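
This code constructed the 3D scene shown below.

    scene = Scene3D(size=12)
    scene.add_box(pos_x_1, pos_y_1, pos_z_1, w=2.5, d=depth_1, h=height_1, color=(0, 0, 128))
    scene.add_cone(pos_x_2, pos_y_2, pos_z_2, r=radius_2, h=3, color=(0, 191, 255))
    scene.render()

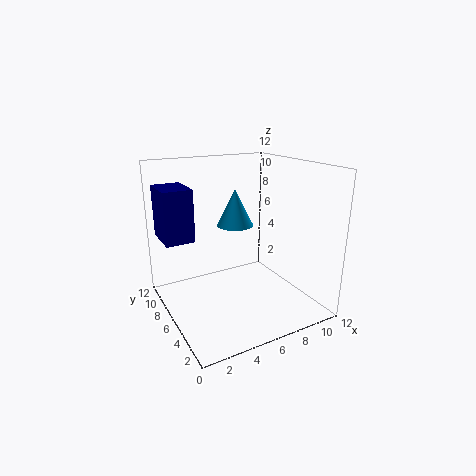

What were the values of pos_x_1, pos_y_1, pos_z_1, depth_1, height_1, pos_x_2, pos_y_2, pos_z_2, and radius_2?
pos_x_1 = 0.5, pos_y_1 = 8, pos_z_1 = 5.5, depth_1 = 3.5, height_1 = 4.5, pos_x_2 = 6, pos_y_2 = 6.5, pos_z_2 = 7, radius_2 = 1.5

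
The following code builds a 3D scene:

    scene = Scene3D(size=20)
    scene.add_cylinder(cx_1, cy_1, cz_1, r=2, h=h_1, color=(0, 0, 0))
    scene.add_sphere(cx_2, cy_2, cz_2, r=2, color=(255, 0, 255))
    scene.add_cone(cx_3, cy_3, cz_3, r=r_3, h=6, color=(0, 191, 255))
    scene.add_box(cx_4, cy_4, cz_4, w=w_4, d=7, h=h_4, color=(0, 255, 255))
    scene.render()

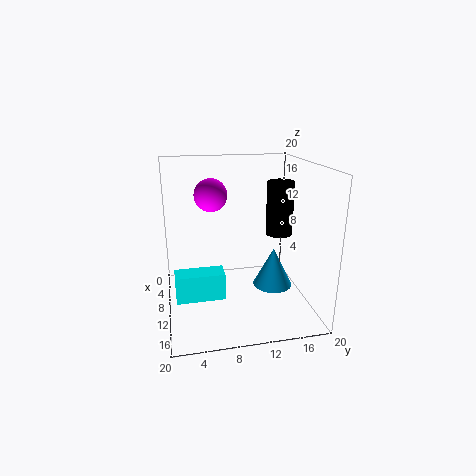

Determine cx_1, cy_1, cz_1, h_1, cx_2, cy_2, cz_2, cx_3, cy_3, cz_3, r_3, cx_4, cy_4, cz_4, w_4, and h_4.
cx_1 = 7; cy_1 = 17; cz_1 = 9; h_1 = 8; cx_2 = 13; cy_2 = 6; cz_2 = 17; cx_3 = 8; cy_3 = 16; cz_3 = 1; r_3 = 3; cx_4 = 8; cy_4 = 1; cz_4 = 1; w_4 = 3; h_4 = 4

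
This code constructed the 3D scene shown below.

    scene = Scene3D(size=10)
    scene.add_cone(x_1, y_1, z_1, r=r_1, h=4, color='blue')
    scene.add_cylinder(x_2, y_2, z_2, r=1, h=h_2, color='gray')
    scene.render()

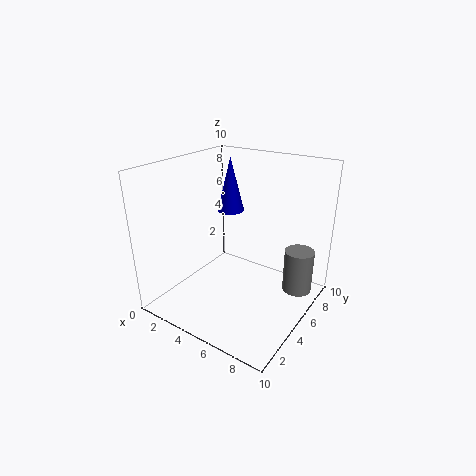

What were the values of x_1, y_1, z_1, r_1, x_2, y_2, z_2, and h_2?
x_1 = 3
y_1 = 7
z_1 = 6
r_1 = 1
x_2 = 9
y_2 = 6.5
z_2 = 1.5
h_2 = 3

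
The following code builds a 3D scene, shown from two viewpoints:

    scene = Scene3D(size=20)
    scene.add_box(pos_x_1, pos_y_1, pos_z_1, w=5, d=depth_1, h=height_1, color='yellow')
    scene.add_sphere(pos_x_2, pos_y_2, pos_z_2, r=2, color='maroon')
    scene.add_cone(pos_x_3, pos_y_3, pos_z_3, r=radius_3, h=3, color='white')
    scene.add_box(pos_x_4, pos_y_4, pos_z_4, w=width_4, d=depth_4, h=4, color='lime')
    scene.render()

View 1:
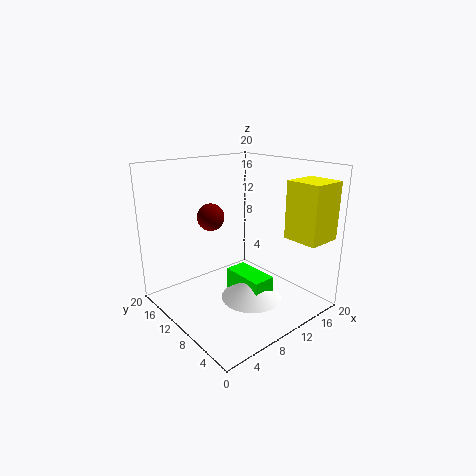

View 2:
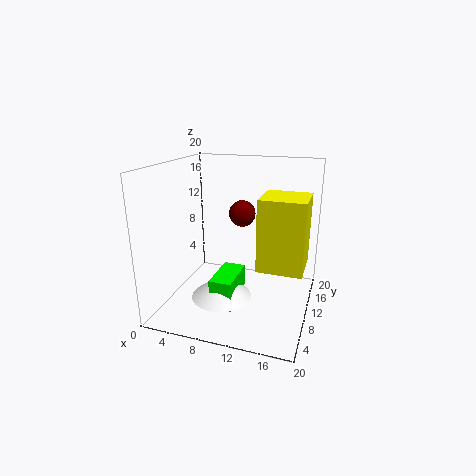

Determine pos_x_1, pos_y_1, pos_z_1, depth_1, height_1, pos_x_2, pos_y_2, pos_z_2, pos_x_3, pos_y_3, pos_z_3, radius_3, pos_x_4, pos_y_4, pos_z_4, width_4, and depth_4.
pos_x_1 = 15
pos_y_1 = 1
pos_z_1 = 10
depth_1 = 5
height_1 = 8
pos_x_2 = 9
pos_y_2 = 15
pos_z_2 = 12
pos_x_3 = 9
pos_y_3 = 6
pos_z_3 = 3
radius_3 = 4
pos_x_4 = 8
pos_y_4 = 4
pos_z_4 = 2
width_4 = 3
depth_4 = 6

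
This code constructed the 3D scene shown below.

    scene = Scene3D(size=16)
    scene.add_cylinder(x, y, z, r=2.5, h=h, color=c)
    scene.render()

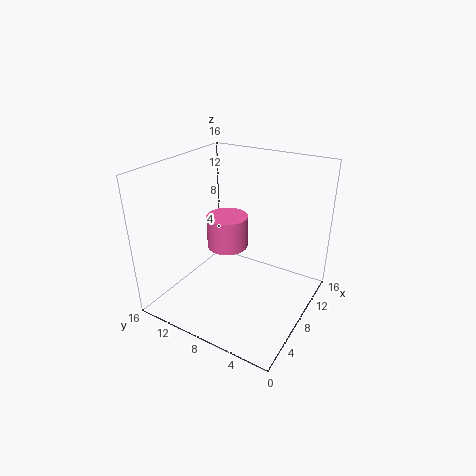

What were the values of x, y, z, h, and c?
x = 10.5
y = 11
z = 5
h = 4
c = 'hotpink'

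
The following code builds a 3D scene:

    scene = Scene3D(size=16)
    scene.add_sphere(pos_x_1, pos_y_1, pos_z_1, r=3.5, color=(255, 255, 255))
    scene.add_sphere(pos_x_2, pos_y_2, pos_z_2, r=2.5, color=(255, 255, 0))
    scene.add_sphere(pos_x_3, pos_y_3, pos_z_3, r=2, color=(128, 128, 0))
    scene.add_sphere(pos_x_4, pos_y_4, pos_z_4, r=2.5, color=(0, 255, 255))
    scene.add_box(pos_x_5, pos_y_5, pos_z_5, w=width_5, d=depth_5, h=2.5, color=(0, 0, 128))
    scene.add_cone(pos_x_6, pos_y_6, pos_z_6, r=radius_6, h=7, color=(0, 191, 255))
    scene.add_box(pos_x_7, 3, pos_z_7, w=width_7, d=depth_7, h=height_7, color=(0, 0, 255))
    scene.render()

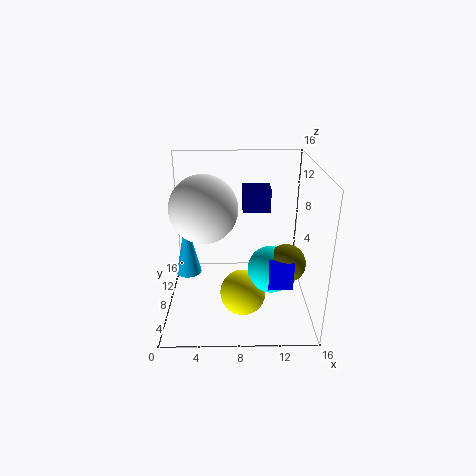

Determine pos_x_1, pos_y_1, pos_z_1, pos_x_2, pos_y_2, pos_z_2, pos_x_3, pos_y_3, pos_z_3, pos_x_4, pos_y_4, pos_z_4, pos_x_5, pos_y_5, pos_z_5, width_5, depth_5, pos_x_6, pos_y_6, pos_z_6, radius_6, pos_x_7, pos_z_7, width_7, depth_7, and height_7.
pos_x_1 = 4.5
pos_y_1 = 6.5
pos_z_1 = 12
pos_x_2 = 8.5
pos_y_2 = 5.5
pos_z_2 = 2.5
pos_x_3 = 13
pos_y_3 = 5
pos_z_3 = 6.5
pos_x_4 = 11.5
pos_y_4 = 5.5
pos_z_4 = 5.5
pos_x_5 = 8.5
pos_y_5 = 8
pos_z_5 = 11
width_5 = 3
depth_5 = 2.5
pos_x_6 = 2
pos_y_6 = 10
pos_z_6 = 2.5
radius_6 = 1.5
pos_x_7 = 11
pos_z_7 = 4.5
width_7 = 2.5
depth_7 = 3.5
height_7 = 3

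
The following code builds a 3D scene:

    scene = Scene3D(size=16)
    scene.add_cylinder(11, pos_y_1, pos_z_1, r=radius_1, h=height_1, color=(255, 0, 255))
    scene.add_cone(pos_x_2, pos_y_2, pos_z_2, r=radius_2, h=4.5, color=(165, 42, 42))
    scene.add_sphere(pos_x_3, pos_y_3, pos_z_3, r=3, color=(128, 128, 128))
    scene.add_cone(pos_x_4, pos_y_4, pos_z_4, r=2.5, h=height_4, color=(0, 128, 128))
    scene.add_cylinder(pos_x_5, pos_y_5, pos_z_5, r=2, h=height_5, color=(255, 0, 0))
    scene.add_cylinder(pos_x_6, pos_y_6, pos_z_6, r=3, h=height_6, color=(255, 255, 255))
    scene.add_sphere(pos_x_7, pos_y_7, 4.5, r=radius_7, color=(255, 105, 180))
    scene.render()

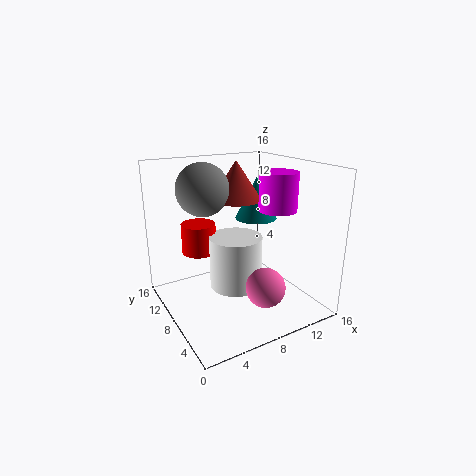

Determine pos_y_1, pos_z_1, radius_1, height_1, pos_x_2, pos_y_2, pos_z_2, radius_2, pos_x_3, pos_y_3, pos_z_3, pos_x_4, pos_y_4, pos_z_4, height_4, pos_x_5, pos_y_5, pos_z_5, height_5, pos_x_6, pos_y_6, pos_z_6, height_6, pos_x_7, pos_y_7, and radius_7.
pos_y_1 = 5, pos_z_1 = 11.5, radius_1 = 2, height_1 = 4, pos_x_2 = 9.5, pos_y_2 = 11, pos_z_2 = 11.5, radius_2 = 3, pos_x_3 = 5.5, pos_y_3 = 11.5, pos_z_3 = 13, pos_x_4 = 12, pos_y_4 = 10.5, pos_z_4 = 9, height_4 = 5, pos_x_5 = 5, pos_y_5 = 12, pos_z_5 = 5.5, height_5 = 3.5, pos_x_6 = 8, pos_y_6 = 8.5, pos_z_6 = 2, height_6 = 6, pos_x_7 = 8, pos_y_7 = 2.5, radius_7 = 2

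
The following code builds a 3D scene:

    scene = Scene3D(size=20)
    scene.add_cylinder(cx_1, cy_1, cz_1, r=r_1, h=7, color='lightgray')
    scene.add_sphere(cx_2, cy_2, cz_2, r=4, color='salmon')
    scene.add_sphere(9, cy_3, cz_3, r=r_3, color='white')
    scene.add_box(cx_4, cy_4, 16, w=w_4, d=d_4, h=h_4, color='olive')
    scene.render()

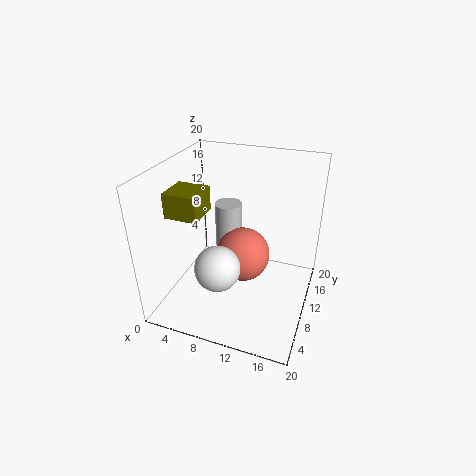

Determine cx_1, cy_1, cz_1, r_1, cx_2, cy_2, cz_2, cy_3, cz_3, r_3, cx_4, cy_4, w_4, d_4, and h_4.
cx_1 = 7
cy_1 = 14
cz_1 = 6
r_1 = 2
cx_2 = 10
cy_2 = 12
cz_2 = 6
cy_3 = 5
cz_3 = 8
r_3 = 3
cx_4 = 4
cy_4 = 2
w_4 = 4
d_4 = 4
h_4 = 3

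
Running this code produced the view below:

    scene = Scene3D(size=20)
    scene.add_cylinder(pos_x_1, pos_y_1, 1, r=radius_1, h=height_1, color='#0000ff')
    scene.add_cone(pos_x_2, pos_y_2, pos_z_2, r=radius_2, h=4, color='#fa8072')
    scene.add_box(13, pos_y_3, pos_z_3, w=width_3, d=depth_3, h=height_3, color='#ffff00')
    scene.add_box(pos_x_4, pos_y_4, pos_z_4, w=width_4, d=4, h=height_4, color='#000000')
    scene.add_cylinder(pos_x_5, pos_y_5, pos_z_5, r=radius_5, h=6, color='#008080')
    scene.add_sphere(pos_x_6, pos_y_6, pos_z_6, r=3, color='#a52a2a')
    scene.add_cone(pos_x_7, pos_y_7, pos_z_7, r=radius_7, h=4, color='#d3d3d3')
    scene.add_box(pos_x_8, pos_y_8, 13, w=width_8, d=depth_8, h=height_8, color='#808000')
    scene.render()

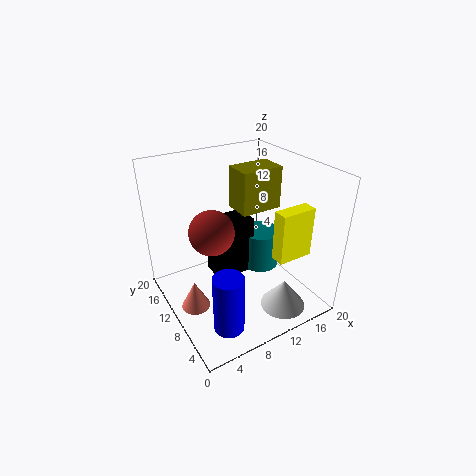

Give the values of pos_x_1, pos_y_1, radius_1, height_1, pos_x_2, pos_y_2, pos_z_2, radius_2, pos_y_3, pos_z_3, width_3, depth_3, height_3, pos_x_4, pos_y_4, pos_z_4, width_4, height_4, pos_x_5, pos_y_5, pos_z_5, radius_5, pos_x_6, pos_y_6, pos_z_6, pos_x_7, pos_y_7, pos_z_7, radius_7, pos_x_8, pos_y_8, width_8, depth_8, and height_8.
pos_x_1 = 5, pos_y_1 = 4, radius_1 = 2, height_1 = 8, pos_x_2 = 3, pos_y_2 = 10, pos_z_2 = 1, radius_2 = 2, pos_y_3 = 4, pos_z_3 = 8, width_3 = 5, depth_3 = 2, height_3 = 7, pos_x_4 = 8, pos_y_4 = 12, pos_z_4 = 2, width_4 = 6, height_4 = 9, pos_x_5 = 16, pos_y_5 = 13, pos_z_5 = 2, radius_5 = 3, pos_x_6 = 6, pos_y_6 = 10, pos_z_6 = 12, pos_x_7 = 13, pos_y_7 = 3, pos_z_7 = 2, radius_7 = 3, pos_x_8 = 11, pos_y_8 = 10, width_8 = 6, depth_8 = 4, height_8 = 6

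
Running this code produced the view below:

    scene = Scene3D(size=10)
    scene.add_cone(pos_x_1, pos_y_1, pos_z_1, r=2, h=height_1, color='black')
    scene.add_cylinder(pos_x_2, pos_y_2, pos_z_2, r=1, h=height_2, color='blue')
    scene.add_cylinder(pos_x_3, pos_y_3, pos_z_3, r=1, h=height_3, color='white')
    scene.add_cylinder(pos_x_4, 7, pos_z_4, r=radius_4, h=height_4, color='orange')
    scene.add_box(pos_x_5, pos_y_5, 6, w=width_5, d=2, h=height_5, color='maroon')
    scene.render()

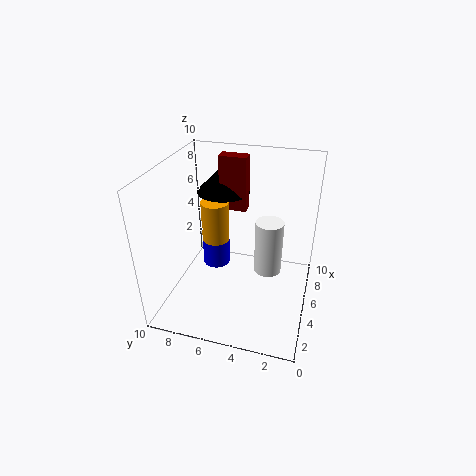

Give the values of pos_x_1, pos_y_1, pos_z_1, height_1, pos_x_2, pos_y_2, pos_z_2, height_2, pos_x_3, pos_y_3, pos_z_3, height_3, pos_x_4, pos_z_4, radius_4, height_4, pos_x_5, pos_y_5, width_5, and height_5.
pos_x_1 = 8
pos_y_1 = 7
pos_z_1 = 7
height_1 = 2
pos_x_2 = 6
pos_y_2 = 7
pos_z_2 = 2
height_2 = 2
pos_x_3 = 6
pos_y_3 = 3
pos_z_3 = 2
height_3 = 4
pos_x_4 = 6
pos_z_4 = 4
radius_4 = 1
height_4 = 3
pos_x_5 = 7
pos_y_5 = 5
width_5 = 1
height_5 = 4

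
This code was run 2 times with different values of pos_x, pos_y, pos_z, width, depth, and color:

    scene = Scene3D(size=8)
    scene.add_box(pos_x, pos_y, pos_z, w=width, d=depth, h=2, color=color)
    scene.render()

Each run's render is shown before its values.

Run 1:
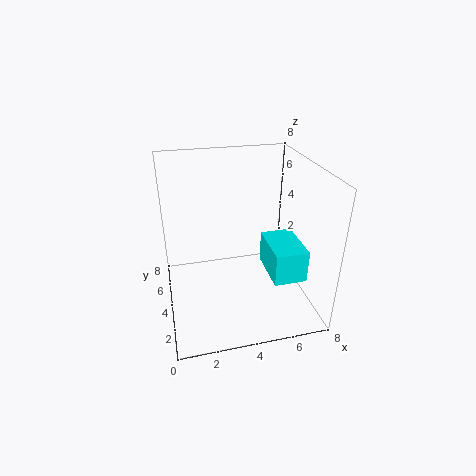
pos_x = 6
pos_y = 3
pos_z = 1
width = 2
depth = 3
color = 'cyan'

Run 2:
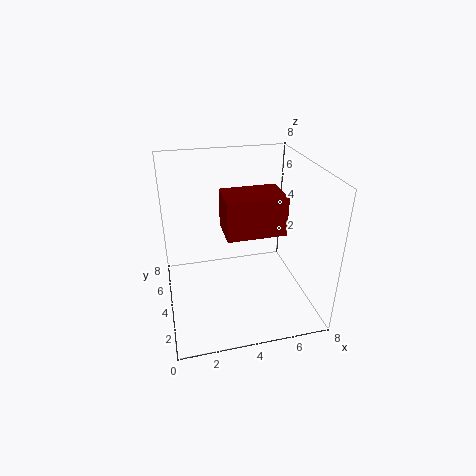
pos_x = 3
pos_y = 2
pos_z = 5
width = 3
depth = 2
color = 'maroon'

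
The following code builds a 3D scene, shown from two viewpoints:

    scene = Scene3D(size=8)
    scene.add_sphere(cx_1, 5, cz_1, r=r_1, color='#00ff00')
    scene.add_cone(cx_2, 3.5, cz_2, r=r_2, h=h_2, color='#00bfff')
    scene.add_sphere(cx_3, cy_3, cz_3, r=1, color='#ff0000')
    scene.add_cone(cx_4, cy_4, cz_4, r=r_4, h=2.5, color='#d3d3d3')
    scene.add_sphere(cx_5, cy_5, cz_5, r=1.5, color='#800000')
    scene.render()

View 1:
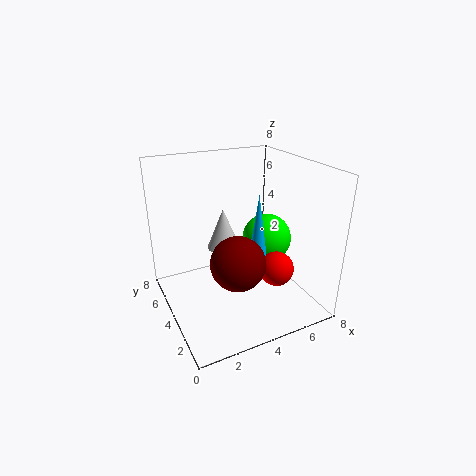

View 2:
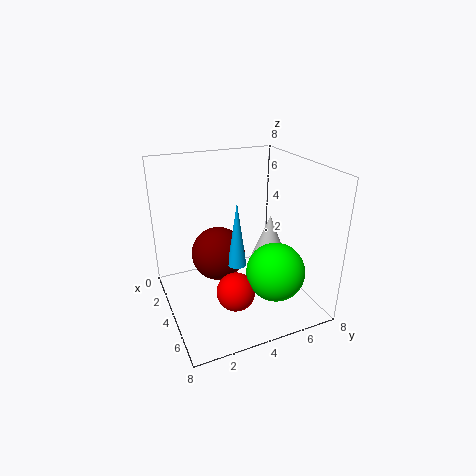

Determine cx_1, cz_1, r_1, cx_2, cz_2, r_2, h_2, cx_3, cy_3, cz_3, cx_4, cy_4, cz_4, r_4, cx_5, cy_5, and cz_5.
cx_1 = 6.5
cz_1 = 3
r_1 = 1.5
cx_2 = 5
cz_2 = 3
r_2 = 0.5
h_2 = 3.5
cx_3 = 6
cy_3 = 3
cz_3 = 2
cx_4 = 4
cy_4 = 6
cz_4 = 2.5
r_4 = 1
cx_5 = 3.5
cy_5 = 3
cz_5 = 3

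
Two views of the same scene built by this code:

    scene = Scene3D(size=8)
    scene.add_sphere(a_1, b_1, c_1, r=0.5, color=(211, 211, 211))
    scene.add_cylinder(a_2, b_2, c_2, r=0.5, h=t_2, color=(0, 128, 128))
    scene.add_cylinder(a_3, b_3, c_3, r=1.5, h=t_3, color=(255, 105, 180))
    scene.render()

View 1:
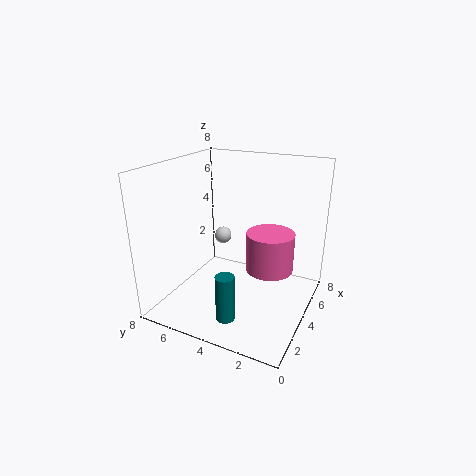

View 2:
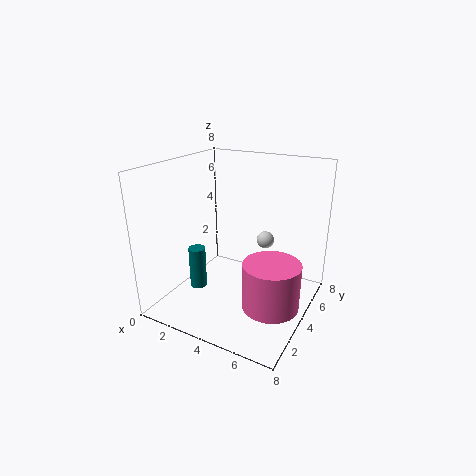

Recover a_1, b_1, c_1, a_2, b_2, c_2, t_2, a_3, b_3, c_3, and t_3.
a_1 = 5, b_1 = 5.5, c_1 = 3.5, a_2 = 1.5, b_2 = 3.5, c_2 = 0.5, t_2 = 2.5, a_3 = 6.5, b_3 = 3, c_3 = 1, t_3 = 2.5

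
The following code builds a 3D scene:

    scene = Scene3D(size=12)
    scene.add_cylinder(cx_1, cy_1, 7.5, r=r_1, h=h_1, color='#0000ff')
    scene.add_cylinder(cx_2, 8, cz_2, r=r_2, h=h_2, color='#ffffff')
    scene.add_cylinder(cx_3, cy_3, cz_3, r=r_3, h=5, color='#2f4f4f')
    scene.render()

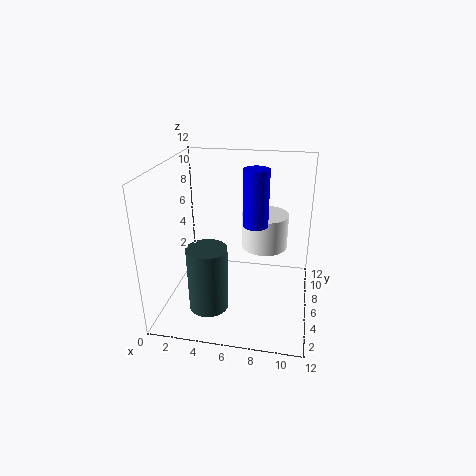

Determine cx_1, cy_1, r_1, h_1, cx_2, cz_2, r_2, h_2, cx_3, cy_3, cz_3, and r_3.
cx_1 = 7.5
cy_1 = 5.5
r_1 = 1
h_1 = 4.5
cx_2 = 8
cz_2 = 4.5
r_2 = 2
h_2 = 3
cx_3 = 4.5
cy_3 = 2
cz_3 = 2
r_3 = 1.5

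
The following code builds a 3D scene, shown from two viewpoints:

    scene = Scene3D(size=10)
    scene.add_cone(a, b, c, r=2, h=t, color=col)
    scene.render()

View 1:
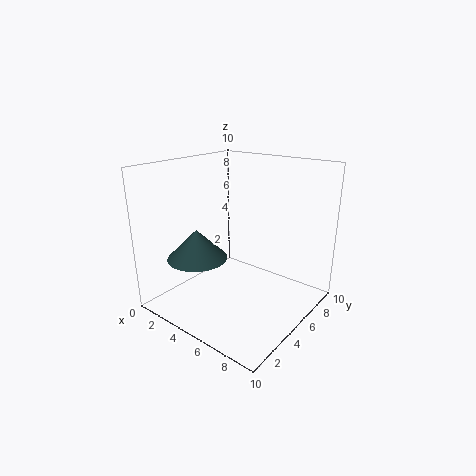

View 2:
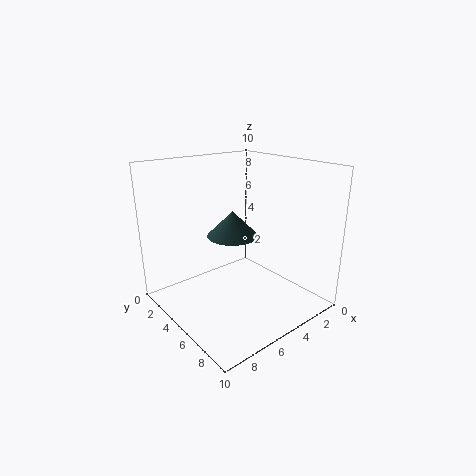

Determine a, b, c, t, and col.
a = 3.5
b = 2.5
c = 4
t = 2
col = 'darkslategray'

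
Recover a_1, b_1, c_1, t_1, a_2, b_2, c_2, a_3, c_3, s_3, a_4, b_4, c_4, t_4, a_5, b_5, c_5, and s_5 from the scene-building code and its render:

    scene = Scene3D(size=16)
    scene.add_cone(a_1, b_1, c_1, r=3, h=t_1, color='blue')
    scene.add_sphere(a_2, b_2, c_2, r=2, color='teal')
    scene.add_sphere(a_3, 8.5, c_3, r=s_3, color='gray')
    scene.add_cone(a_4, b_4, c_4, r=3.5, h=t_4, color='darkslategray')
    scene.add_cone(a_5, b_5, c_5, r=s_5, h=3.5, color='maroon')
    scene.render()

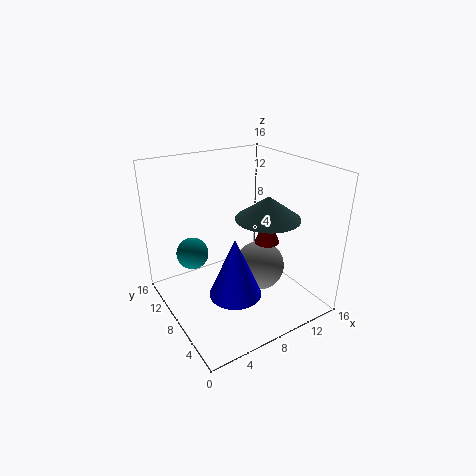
a_1 = 7
b_1 = 7
c_1 = 1.5
t_1 = 7
a_2 = 5
b_2 = 14
c_2 = 4
a_3 = 11.5
c_3 = 3
s_3 = 3
a_4 = 10.5
b_4 = 6
c_4 = 10.5
t_4 = 2.5
a_5 = 12.5
b_5 = 8.5
c_5 = 6
s_5 = 1.5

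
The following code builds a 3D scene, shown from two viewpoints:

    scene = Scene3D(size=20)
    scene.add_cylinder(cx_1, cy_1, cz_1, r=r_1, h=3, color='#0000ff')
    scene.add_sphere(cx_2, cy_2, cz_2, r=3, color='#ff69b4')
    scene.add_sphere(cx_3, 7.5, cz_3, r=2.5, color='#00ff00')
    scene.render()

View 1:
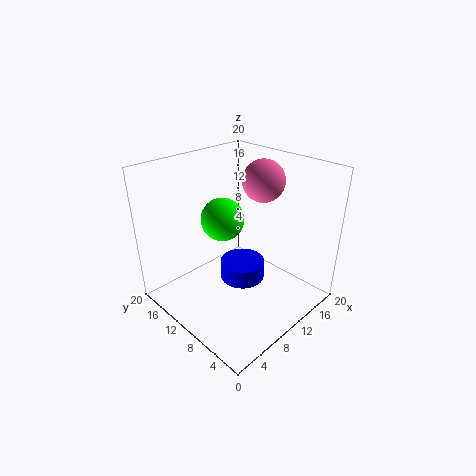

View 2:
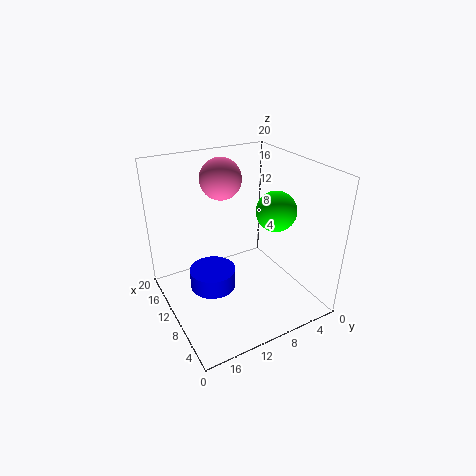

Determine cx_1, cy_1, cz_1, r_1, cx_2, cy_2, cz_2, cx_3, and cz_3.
cx_1 = 13.5
cy_1 = 12.5
cz_1 = 0.5
r_1 = 3.5
cx_2 = 15
cy_2 = 10
cz_2 = 17
cx_3 = 5
cz_3 = 15.5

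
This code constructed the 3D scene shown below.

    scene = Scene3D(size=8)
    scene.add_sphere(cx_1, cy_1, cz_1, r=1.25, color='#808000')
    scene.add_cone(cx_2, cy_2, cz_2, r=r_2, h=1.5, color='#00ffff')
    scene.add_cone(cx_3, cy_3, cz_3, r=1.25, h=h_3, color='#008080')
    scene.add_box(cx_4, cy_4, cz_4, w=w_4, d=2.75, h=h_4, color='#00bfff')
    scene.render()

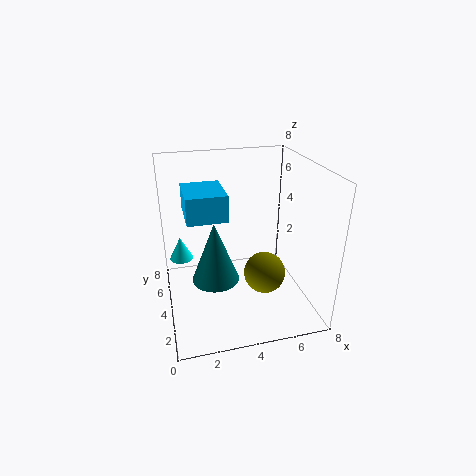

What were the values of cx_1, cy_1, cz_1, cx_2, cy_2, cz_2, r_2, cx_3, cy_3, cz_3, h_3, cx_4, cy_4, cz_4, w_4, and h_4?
cx_1 = 5.75; cy_1 = 4.25; cz_1 = 1.25; cx_2 = 1; cy_2 = 7.25; cz_2 = 1.25; r_2 = 0.75; cx_3 = 2.5; cy_3 = 3; cz_3 = 2.25; h_3 = 3.25; cx_4 = 1.25; cy_4 = 4; cz_4 = 5; w_4 = 2.25; h_4 = 1.5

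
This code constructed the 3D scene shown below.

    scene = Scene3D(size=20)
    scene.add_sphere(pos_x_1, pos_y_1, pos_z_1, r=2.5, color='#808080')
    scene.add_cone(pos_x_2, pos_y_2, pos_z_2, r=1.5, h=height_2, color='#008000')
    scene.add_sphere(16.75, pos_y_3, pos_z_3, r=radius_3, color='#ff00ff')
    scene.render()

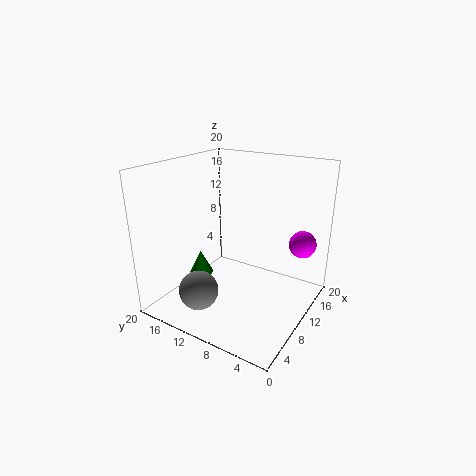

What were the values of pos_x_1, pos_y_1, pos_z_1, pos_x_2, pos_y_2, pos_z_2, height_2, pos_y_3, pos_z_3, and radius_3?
pos_x_1 = 2.5, pos_y_1 = 11.25, pos_z_1 = 5.25, pos_x_2 = 4.5, pos_y_2 = 12.25, pos_z_2 = 6.75, height_2 = 3, pos_y_3 = 3, pos_z_3 = 8, radius_3 = 2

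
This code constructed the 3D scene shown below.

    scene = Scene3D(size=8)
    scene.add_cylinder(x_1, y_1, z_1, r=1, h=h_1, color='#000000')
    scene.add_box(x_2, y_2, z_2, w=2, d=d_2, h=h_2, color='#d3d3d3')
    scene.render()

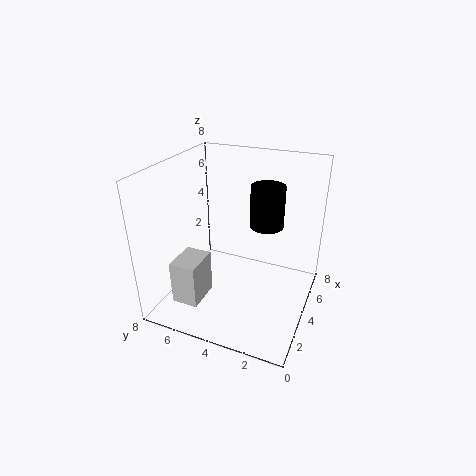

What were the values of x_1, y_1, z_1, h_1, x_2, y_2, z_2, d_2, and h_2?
x_1 = 6
y_1 = 3
z_1 = 4
h_1 = 2.5
x_2 = 1.5
y_2 = 5.5
z_2 = 0.5
d_2 = 1.5
h_2 = 2.5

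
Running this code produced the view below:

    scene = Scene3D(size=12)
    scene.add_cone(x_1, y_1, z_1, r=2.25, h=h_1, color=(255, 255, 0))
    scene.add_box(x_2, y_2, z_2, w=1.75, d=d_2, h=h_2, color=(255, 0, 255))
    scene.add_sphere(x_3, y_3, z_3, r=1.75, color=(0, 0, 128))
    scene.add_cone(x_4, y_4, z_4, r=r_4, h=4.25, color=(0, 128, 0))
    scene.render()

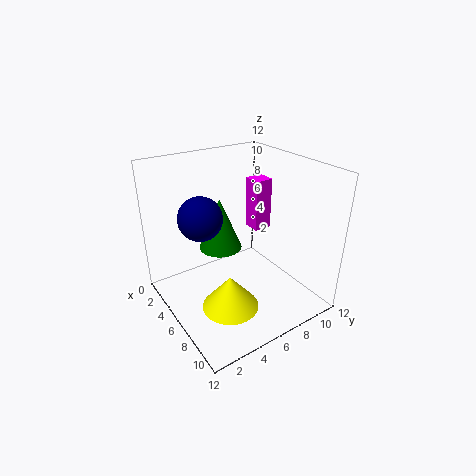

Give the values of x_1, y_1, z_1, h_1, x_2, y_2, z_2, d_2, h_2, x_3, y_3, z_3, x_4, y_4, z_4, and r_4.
x_1 = 8.25
y_1 = 3.75
z_1 = 1.5
h_1 = 2.75
x_2 = 1.5
y_2 = 10
z_2 = 4.25
d_2 = 1.75
h_2 = 5
x_3 = 5.25
y_3 = 3
z_3 = 8.25
x_4 = 5.25
y_4 = 4.75
z_4 = 5.25
r_4 = 1.75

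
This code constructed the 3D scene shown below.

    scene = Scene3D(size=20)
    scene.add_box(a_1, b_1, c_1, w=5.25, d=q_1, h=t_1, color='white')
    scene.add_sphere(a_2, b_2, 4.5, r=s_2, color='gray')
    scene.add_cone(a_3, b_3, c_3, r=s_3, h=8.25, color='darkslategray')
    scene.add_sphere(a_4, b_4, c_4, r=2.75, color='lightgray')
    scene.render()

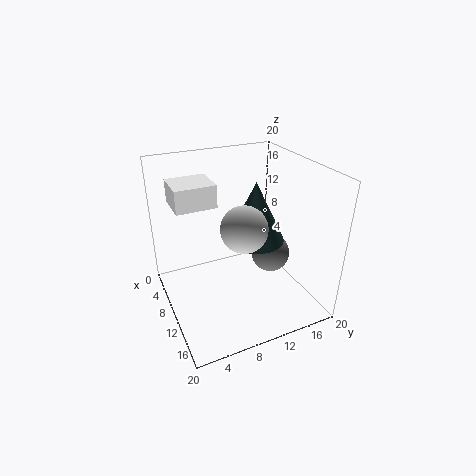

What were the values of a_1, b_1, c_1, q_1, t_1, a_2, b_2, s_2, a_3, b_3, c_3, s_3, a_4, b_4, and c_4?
a_1 = 2.5
b_1 = 2.25
c_1 = 14
q_1 = 5.75
t_1 = 3.25
a_2 = 7.75
b_2 = 16.75
s_2 = 3
a_3 = 10.75
b_3 = 12.25
c_3 = 9.75
s_3 = 4
a_4 = 16
b_4 = 8
c_4 = 14.75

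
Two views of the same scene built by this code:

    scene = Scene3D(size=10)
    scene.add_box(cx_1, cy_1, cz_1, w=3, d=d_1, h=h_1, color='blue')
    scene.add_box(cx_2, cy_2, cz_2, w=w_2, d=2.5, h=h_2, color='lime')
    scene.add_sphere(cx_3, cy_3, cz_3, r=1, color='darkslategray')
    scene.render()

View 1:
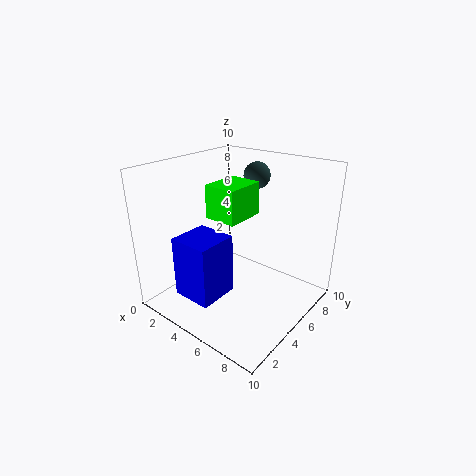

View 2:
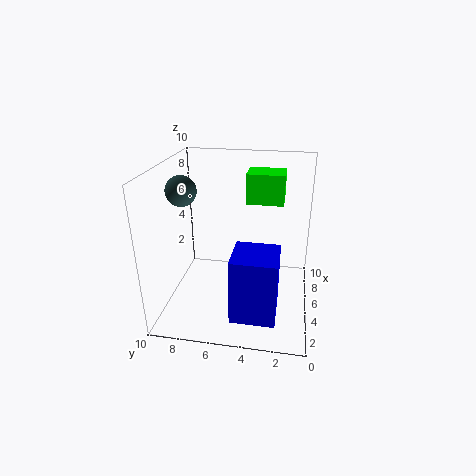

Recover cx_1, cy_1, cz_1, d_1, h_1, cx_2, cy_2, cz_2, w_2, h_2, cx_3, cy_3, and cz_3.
cx_1 = 1.5; cy_1 = 2; cz_1 = 0.5; d_1 = 3; h_1 = 4.5; cx_2 = 5; cy_2 = 2; cz_2 = 7.5; w_2 = 2; h_2 = 2; cx_3 = 4; cy_3 = 8.5; cz_3 = 8.5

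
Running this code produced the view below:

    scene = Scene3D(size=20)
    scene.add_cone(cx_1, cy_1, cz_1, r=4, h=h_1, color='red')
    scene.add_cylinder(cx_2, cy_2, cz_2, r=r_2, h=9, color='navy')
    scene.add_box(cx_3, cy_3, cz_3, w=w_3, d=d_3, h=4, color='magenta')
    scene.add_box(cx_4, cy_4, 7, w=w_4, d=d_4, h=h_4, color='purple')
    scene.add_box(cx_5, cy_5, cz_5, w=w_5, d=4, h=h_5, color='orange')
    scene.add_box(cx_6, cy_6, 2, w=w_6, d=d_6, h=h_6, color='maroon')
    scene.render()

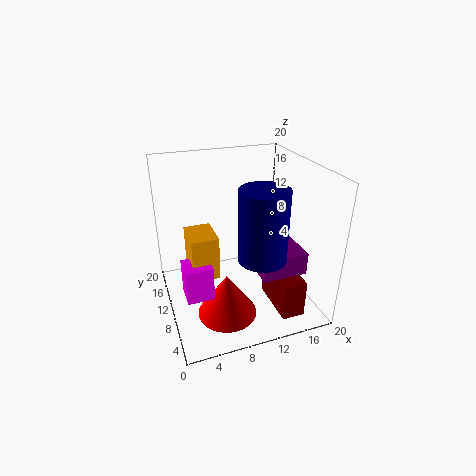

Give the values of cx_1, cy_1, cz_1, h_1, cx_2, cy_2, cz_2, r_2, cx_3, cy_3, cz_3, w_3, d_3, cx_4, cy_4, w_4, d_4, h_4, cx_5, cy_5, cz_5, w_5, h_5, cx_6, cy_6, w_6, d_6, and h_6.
cx_1 = 7
cy_1 = 6
cz_1 = 1
h_1 = 6
cx_2 = 11
cy_2 = 4
cz_2 = 10
r_2 = 3
cx_3 = 1
cy_3 = 1
cz_3 = 8
w_3 = 3
d_3 = 3
cx_4 = 11
cy_4 = 3
w_4 = 6
d_4 = 5
h_4 = 3
cx_5 = 2
cy_5 = 2
cz_5 = 10
w_5 = 3
h_5 = 5
cx_6 = 13
cy_6 = 1
w_6 = 3
d_6 = 7
h_6 = 5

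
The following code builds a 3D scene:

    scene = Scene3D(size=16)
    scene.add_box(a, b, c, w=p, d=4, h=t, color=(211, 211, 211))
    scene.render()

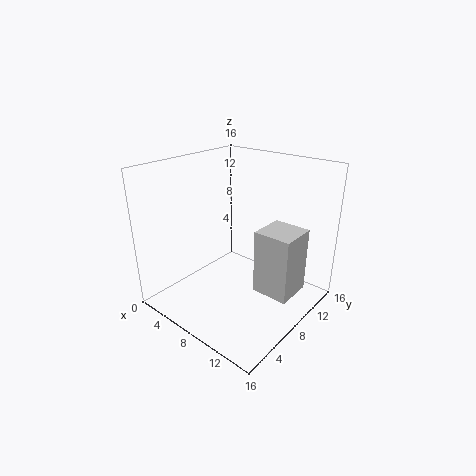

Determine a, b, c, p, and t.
a = 11; b = 7; c = 3; p = 4; t = 7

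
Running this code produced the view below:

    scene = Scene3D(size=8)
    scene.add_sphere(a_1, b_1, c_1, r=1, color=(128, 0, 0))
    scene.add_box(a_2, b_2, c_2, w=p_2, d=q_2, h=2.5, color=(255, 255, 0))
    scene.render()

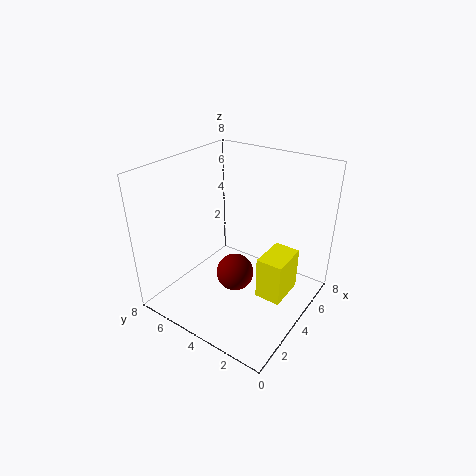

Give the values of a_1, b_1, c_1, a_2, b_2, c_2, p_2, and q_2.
a_1 = 3, b_1 = 3.5, c_1 = 2.5, a_2 = 4, b_2 = 1.25, c_2 = 0.5, p_2 = 2.25, q_2 = 1.5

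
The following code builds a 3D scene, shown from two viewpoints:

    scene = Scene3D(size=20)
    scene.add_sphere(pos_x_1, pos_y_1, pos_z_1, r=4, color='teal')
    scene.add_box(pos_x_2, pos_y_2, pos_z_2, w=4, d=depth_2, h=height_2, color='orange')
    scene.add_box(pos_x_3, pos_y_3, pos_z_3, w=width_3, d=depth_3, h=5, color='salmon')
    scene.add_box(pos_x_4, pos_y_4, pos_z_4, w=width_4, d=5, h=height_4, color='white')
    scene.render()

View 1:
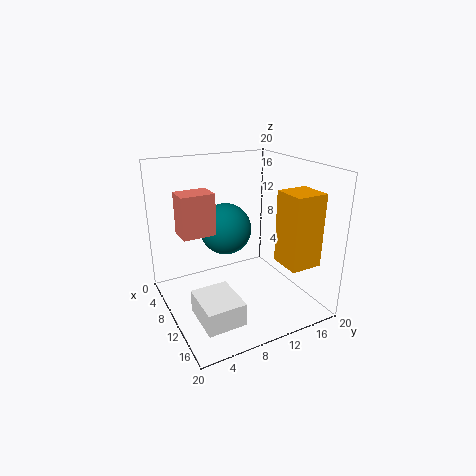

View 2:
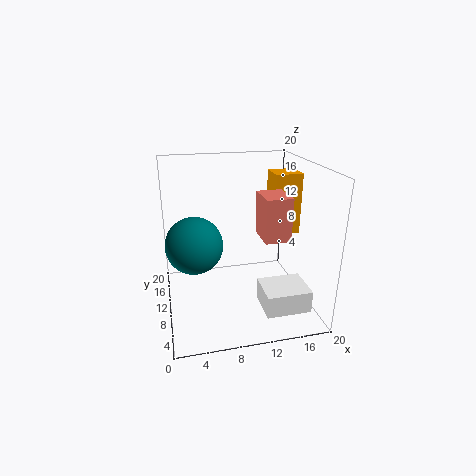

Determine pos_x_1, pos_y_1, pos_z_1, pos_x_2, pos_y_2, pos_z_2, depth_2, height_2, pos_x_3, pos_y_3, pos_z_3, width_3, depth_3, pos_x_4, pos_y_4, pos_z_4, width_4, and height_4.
pos_x_1 = 4
pos_y_1 = 11
pos_z_1 = 9
pos_x_2 = 16
pos_y_2 = 12
pos_z_2 = 9
depth_2 = 4
height_2 = 9
pos_x_3 = 11
pos_y_3 = 1
pos_z_3 = 13
width_3 = 3
depth_3 = 4
pos_x_4 = 12
pos_y_4 = 2
pos_z_4 = 2
width_4 = 6
height_4 = 3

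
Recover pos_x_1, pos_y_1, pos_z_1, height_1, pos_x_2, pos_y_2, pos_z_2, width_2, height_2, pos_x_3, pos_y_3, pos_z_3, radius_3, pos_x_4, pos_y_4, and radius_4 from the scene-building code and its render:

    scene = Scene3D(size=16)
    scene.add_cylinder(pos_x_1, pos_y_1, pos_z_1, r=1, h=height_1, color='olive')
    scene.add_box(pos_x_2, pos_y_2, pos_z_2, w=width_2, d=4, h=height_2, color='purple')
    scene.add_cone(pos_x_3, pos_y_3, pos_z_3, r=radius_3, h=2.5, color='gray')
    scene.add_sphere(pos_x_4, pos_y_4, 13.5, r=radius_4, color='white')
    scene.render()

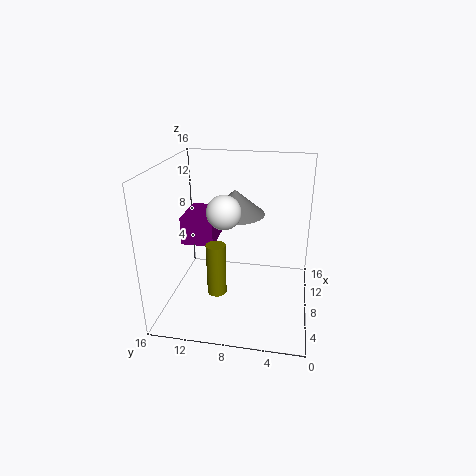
pos_x_1 = 4, pos_y_1 = 9.5, pos_z_1 = 3.5, height_1 = 5.5, pos_x_2 = 10, pos_y_2 = 11.5, pos_z_2 = 5.5, width_2 = 5.5, height_2 = 3.5, pos_x_3 = 6.5, pos_y_3 = 8, pos_z_3 = 11.5, radius_3 = 3, pos_x_4 = 1.5, pos_y_4 = 8, radius_4 = 1.5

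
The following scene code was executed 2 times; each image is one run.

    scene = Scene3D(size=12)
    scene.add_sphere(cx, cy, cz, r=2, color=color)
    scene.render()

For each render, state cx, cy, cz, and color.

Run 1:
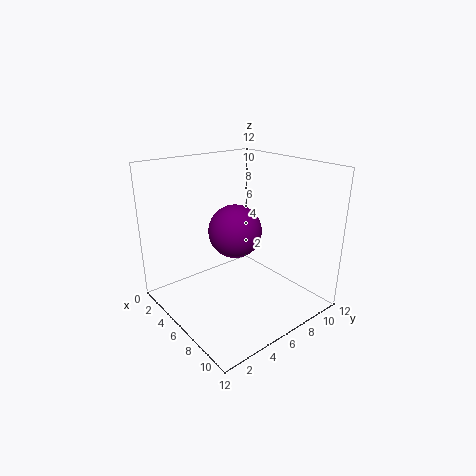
cx = 7.5
cy = 4.5
cz = 7.5
color = 'purple'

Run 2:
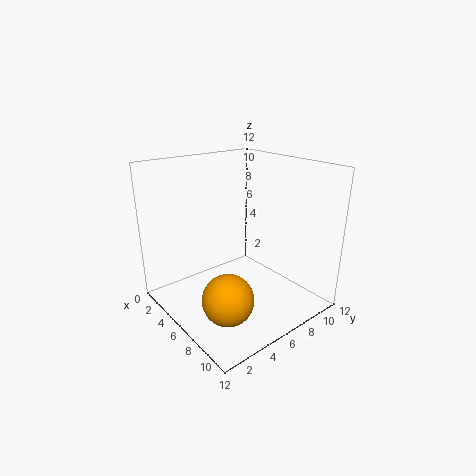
cx = 8.5
cy = 3
cz = 2.5
color = 'orange'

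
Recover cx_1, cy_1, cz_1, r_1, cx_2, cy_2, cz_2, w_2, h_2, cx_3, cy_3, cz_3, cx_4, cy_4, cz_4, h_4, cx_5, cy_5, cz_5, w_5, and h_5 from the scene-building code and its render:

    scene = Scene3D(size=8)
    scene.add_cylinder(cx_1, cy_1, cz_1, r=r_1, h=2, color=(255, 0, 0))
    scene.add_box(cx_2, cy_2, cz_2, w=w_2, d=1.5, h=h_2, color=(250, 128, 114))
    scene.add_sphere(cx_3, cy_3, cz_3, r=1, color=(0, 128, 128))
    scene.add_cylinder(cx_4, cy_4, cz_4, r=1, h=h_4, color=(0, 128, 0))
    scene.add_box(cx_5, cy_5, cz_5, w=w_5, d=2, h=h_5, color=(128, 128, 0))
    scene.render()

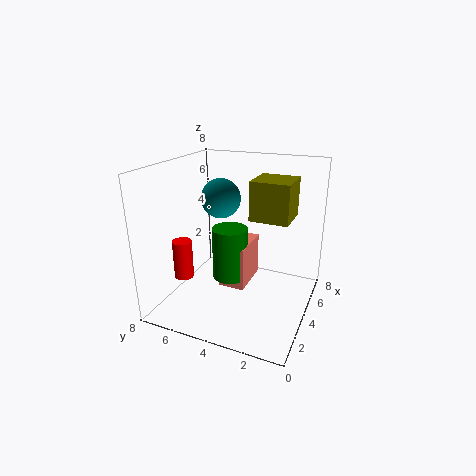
cx_1 = 1.5, cy_1 = 6, cz_1 = 2.5, r_1 = 0.5, cx_2 = 3.5, cy_2 = 3.5, cz_2 = 1, w_2 = 2.5, h_2 = 2.5, cx_3 = 3, cy_3 = 4.5, cz_3 = 6.5, cx_4 = 4, cy_4 = 4.5, cz_4 = 1.5, h_4 = 3, cx_5 = 3, cy_5 = 1, cz_5 = 5.5, w_5 = 2, h_5 = 2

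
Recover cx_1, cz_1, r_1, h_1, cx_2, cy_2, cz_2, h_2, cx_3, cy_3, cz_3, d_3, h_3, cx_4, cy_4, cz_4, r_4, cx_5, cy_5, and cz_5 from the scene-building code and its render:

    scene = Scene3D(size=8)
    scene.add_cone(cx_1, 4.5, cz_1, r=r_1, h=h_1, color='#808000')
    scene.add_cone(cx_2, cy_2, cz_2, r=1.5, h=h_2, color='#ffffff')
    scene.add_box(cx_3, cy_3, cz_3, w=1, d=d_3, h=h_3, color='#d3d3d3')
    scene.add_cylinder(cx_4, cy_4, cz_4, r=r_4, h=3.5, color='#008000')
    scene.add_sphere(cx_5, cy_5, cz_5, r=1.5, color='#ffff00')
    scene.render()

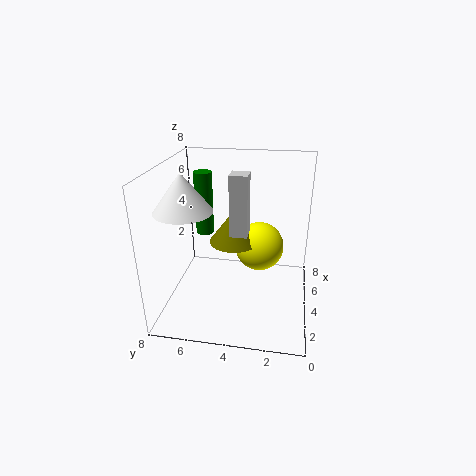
cx_1 = 5.5, cz_1 = 3, r_1 = 1.5, h_1 = 2, cx_2 = 2.5, cy_2 = 6.5, cz_2 = 6, h_2 = 2, cx_3 = 4, cy_3 = 3.5, cz_3 = 4, d_3 = 1, h_3 = 3.5, cx_4 = 4.5, cy_4 = 6, cz_4 = 4, r_4 = 0.5, cx_5 = 6, cy_5 = 3, cz_5 = 2.5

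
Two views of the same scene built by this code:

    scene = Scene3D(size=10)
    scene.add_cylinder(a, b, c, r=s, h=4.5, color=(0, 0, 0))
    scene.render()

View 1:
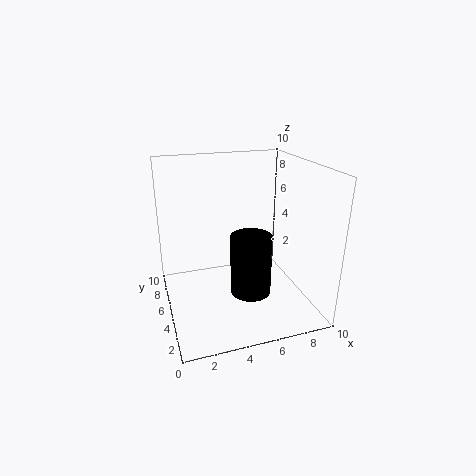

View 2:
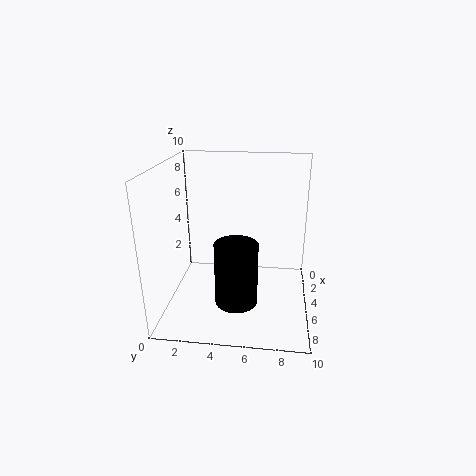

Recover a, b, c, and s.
a = 6; b = 5; c = 0.5; s = 1.5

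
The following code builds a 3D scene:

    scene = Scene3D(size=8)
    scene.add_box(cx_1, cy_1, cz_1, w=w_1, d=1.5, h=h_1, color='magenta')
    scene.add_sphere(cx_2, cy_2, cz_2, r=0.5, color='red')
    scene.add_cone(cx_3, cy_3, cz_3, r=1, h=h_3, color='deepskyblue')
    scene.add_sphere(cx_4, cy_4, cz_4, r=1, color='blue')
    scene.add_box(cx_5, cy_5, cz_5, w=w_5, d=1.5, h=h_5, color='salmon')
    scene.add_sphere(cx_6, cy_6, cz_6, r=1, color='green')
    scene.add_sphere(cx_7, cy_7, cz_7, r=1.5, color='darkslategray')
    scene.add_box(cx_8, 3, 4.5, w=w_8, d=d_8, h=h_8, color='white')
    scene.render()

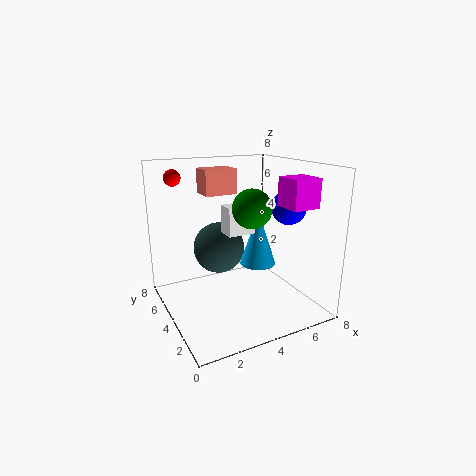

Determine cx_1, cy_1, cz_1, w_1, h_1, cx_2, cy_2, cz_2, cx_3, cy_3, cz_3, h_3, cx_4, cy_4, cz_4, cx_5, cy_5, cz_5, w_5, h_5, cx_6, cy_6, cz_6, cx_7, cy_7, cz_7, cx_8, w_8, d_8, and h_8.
cx_1 = 5.5; cy_1 = 1; cz_1 = 6; w_1 = 1.5; h_1 = 1.5; cx_2 = 1.5; cy_2 = 7.5; cz_2 = 7; cx_3 = 5; cy_3 = 3.5; cz_3 = 2.5; h_3 = 3; cx_4 = 7; cy_4 = 3.5; cz_4 = 5.5; cx_5 = 3; cy_5 = 6; cz_5 = 6; w_5 = 2; h_5 = 1.5; cx_6 = 4; cy_6 = 2.5; cz_6 = 6; cx_7 = 3.5; cy_7 = 5.5; cz_7 = 3; cx_8 = 3; w_8 = 1.5; d_8 = 1; h_8 = 1.5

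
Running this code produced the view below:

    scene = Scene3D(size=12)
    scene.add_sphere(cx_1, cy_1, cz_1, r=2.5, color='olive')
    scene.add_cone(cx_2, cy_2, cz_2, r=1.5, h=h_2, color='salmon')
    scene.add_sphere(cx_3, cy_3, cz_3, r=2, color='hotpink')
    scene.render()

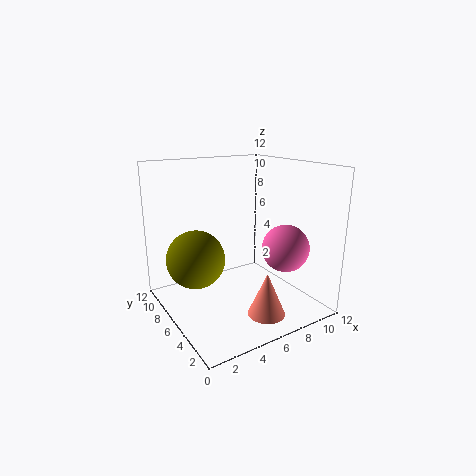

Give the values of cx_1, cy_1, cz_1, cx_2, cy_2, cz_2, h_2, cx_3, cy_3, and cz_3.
cx_1 = 3, cy_1 = 8, cz_1 = 4, cx_2 = 6.5, cy_2 = 2.5, cz_2 = 0.5, h_2 = 3.5, cx_3 = 9.5, cy_3 = 4, cz_3 = 5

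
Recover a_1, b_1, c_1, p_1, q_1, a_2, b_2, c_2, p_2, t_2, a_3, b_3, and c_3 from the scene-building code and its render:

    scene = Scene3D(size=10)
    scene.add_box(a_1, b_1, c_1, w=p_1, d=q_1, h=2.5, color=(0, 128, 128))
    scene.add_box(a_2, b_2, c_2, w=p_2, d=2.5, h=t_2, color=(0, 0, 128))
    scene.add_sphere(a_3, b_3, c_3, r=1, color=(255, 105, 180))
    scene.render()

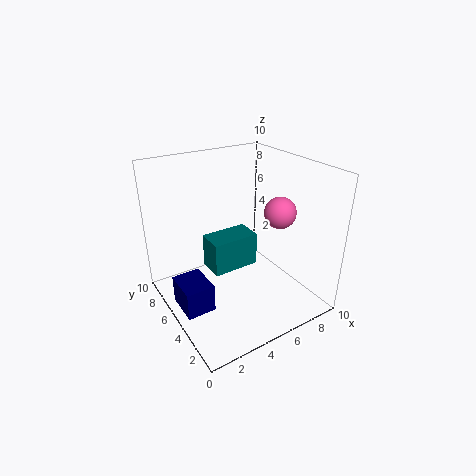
a_1 = 3.5
b_1 = 5.5
c_1 = 2
p_1 = 3.5
q_1 = 2
a_2 = 0.5
b_2 = 4
c_2 = 0.5
p_2 = 2
t_2 = 2
a_3 = 6.5
b_3 = 2.5
c_3 = 7.5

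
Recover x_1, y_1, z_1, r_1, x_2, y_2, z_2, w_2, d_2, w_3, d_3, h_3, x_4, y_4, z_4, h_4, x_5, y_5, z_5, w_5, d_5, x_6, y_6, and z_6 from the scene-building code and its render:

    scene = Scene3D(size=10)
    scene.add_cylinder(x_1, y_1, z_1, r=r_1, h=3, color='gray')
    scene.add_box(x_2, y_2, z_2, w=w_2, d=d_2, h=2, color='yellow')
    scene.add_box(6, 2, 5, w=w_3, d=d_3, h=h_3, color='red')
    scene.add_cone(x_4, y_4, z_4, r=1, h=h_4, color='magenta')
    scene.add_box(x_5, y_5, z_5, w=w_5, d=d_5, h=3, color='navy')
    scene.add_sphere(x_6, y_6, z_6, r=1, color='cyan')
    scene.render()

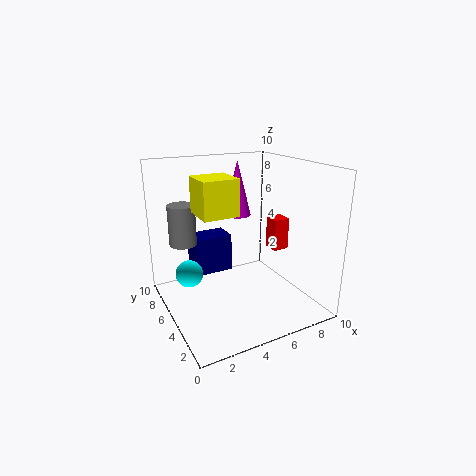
x_1 = 2; y_1 = 8; z_1 = 4; r_1 = 1; x_2 = 1; y_2 = 1; z_2 = 8; w_2 = 2; d_2 = 2; w_3 = 1; d_3 = 1; h_3 = 2; x_4 = 6; y_4 = 7; z_4 = 6; h_4 = 4; x_5 = 3; y_5 = 8; z_5 = 1; w_5 = 3; d_5 = 2; x_6 = 2; y_6 = 7; z_6 = 2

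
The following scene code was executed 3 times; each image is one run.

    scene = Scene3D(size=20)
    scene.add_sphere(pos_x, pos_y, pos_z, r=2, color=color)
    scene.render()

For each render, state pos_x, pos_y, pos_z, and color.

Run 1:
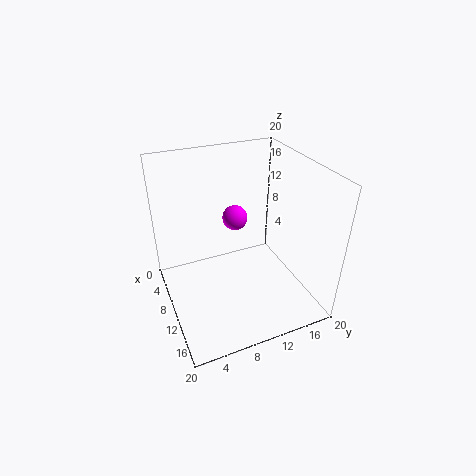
pos_x = 3, pos_y = 12.5, pos_z = 9, color = 'magenta'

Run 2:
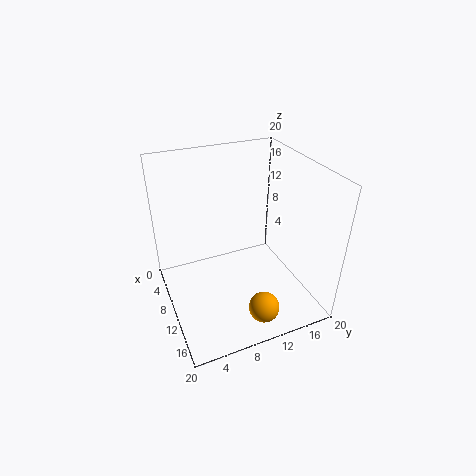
pos_x = 17.5, pos_y = 10.5, pos_z = 3.5, color = 'orange'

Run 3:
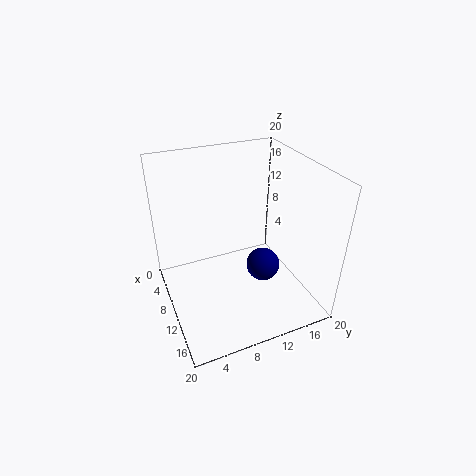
pos_x = 16.5, pos_y = 10.5, pos_z = 10, color = 'navy'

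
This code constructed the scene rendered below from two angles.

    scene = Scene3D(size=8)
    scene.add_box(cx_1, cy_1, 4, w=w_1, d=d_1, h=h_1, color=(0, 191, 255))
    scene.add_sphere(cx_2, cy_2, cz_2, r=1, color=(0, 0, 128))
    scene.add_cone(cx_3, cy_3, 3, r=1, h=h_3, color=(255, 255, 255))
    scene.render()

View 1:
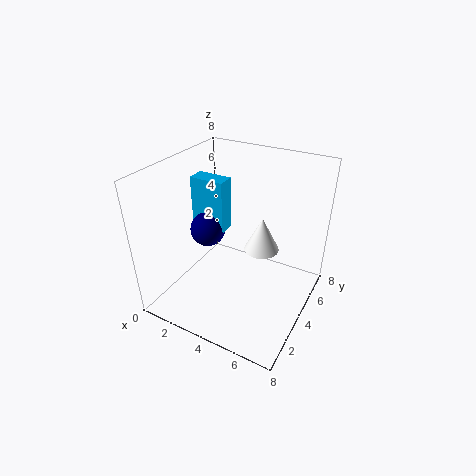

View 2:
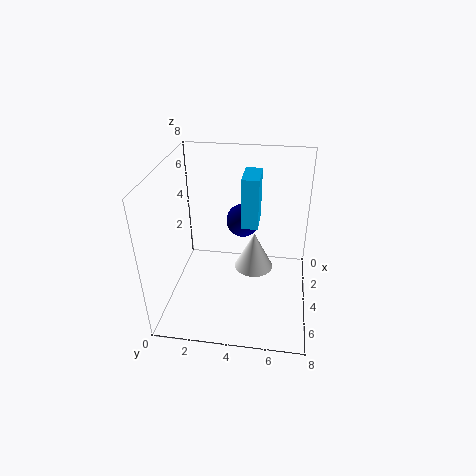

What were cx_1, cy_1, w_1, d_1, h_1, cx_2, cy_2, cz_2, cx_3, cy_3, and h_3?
cx_1 = 1, cy_1 = 4, w_1 = 2, d_1 = 1, h_1 = 3, cx_2 = 2, cy_2 = 4, cz_2 = 4, cx_3 = 5, cy_3 = 5, h_3 = 2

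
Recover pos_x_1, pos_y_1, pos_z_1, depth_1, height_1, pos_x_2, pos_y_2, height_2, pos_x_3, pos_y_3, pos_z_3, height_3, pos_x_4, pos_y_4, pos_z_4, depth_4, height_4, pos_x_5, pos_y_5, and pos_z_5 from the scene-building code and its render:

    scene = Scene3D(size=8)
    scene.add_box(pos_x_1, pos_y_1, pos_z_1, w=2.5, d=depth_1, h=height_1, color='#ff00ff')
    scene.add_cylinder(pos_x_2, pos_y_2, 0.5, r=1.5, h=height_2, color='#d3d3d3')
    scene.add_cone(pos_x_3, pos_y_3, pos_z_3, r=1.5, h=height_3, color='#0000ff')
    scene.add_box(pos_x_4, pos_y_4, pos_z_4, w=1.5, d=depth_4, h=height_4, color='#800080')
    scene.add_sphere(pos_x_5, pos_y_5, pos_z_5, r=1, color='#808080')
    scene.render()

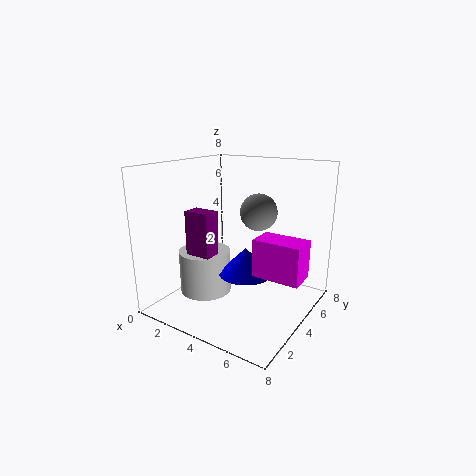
pos_x_1 = 5.5; pos_y_1 = 3; pos_z_1 = 2.5; depth_1 = 1.5; height_1 = 2; pos_x_2 = 2; pos_y_2 = 3.5; height_2 = 2.5; pos_x_3 = 4.5; pos_y_3 = 4; pos_z_3 = 2; height_3 = 1.5; pos_x_4 = 1.5; pos_y_4 = 2.5; pos_z_4 = 2.5; depth_4 = 1; height_4 = 3; pos_x_5 = 5; pos_y_5 = 4.5; pos_z_5 = 5.5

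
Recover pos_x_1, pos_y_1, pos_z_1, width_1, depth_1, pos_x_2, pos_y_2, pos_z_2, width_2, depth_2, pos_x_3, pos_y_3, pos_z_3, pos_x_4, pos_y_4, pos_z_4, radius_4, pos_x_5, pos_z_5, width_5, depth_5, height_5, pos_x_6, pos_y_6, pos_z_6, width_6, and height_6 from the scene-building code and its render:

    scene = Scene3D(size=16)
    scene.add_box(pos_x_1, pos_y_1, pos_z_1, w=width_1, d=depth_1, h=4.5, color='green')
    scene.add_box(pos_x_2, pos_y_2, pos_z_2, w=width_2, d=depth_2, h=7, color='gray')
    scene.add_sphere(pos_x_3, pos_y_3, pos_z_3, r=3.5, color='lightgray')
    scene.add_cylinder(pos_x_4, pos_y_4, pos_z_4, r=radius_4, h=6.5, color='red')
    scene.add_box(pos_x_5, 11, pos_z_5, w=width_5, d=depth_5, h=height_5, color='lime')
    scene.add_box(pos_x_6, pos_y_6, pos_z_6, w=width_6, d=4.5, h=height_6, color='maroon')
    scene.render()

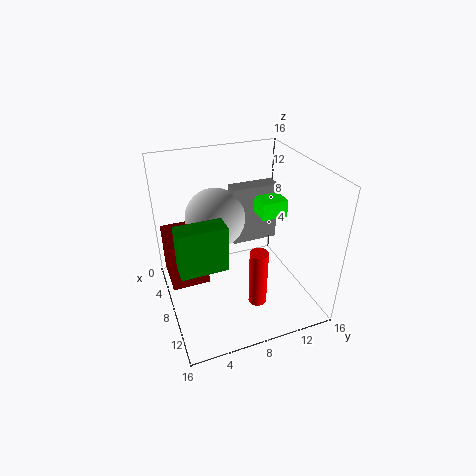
pos_x_1 = 11.5, pos_y_1 = 0.5, pos_z_1 = 8.5, width_1 = 2, depth_1 = 4.5, pos_x_2 = 3.5, pos_y_2 = 8.5, pos_z_2 = 5.5, width_2 = 2, depth_2 = 5.5, pos_x_3 = 4.5, pos_y_3 = 6.5, pos_z_3 = 9, pos_x_4 = 11.5, pos_y_4 = 9, pos_z_4 = 1.5, radius_4 = 1, pos_x_5 = 4, pos_z_5 = 9.5, width_5 = 4, depth_5 = 3, height_5 = 2, pos_x_6 = 0.5, pos_y_6 = 0.5, pos_z_6 = 1, width_6 = 5.5, height_6 = 6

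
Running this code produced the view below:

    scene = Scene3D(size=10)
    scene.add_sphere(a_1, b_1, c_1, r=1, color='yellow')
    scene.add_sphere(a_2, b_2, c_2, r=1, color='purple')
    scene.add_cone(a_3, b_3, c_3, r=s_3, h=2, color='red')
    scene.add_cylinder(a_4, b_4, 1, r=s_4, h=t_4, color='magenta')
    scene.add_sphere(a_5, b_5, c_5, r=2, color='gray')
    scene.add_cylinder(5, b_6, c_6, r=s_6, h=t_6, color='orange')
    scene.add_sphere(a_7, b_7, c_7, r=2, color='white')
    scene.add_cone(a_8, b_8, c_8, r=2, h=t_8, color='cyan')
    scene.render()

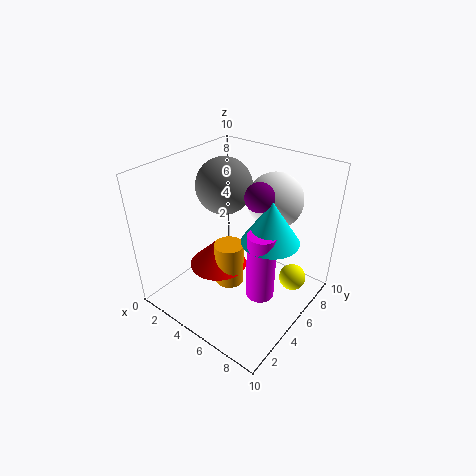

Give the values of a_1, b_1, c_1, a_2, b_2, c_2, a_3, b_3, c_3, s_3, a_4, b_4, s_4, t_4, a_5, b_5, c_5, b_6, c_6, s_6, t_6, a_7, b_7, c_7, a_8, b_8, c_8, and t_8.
a_1 = 8, b_1 = 8, c_1 = 1, a_2 = 6, b_2 = 6, c_2 = 8, a_3 = 4, b_3 = 4, c_3 = 3, s_3 = 2, a_4 = 7, b_4 = 5, s_4 = 1, t_4 = 5, a_5 = 3, b_5 = 6, c_5 = 8, b_6 = 4, c_6 = 2, s_6 = 1, t_6 = 3, a_7 = 6, b_7 = 8, c_7 = 7, a_8 = 7, b_8 = 6, c_8 = 5, t_8 = 3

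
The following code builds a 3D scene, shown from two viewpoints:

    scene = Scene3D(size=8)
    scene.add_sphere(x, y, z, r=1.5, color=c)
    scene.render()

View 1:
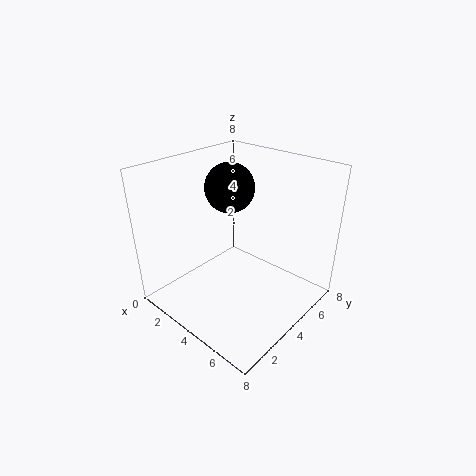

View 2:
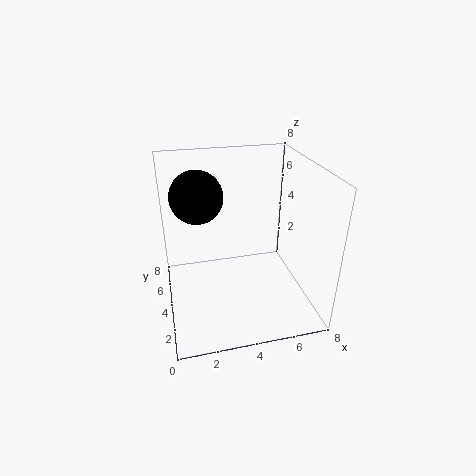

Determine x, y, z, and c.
x = 2
y = 5.5
z = 6
c = 'black'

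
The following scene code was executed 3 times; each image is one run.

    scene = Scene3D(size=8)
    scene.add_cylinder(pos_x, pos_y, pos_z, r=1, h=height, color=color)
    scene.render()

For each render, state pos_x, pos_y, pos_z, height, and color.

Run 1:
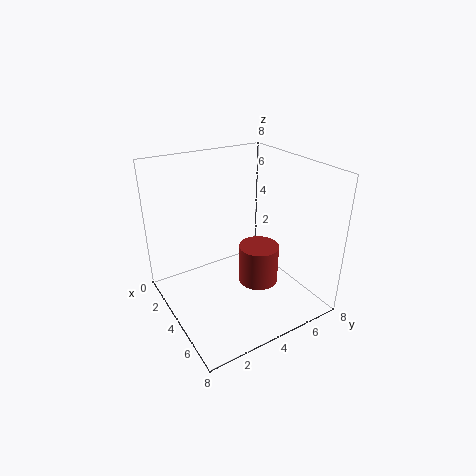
pos_x = 6; pos_y = 4; pos_z = 2.5; height = 2; color = 'brown'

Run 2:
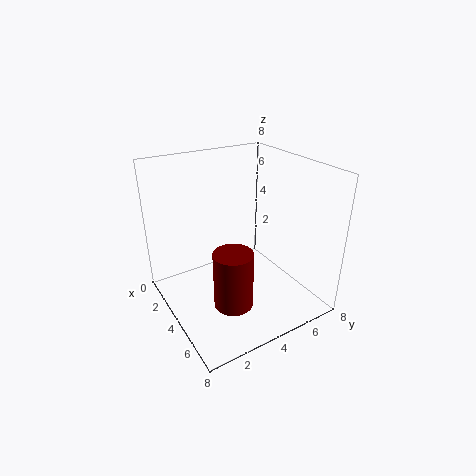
pos_x = 6; pos_y = 2.5; pos_z = 1.5; height = 3; color = 'maroon'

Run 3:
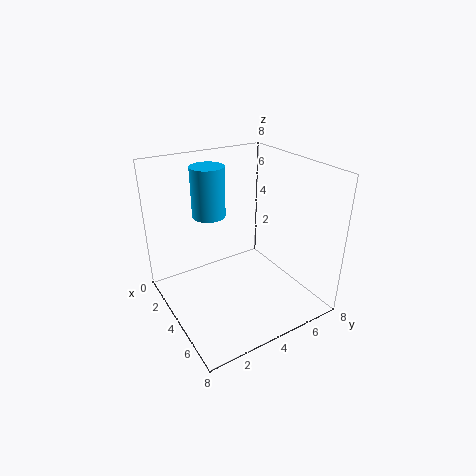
pos_x = 1.5; pos_y = 3.5; pos_z = 4.5; height = 3; color = 'deepskyblue'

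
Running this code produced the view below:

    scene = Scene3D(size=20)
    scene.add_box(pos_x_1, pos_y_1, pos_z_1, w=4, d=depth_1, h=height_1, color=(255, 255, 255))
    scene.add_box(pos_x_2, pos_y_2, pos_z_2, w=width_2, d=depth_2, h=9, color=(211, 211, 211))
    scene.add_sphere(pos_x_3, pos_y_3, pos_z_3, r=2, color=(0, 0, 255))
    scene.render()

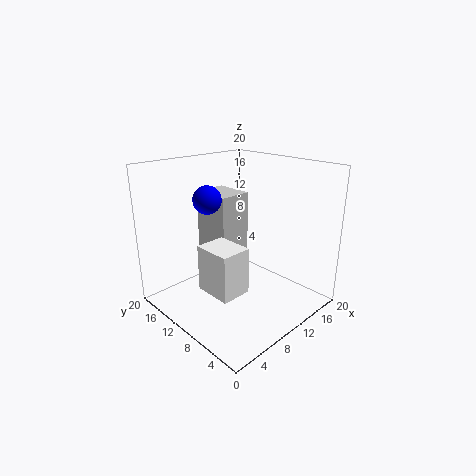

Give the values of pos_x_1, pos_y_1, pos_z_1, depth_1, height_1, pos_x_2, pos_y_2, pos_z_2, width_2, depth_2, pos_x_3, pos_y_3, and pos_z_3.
pos_x_1 = 3; pos_y_1 = 5; pos_z_1 = 5; depth_1 = 5; height_1 = 6; pos_x_2 = 10; pos_y_2 = 13; pos_z_2 = 6; width_2 = 5; depth_2 = 6; pos_x_3 = 8; pos_y_3 = 14; pos_z_3 = 15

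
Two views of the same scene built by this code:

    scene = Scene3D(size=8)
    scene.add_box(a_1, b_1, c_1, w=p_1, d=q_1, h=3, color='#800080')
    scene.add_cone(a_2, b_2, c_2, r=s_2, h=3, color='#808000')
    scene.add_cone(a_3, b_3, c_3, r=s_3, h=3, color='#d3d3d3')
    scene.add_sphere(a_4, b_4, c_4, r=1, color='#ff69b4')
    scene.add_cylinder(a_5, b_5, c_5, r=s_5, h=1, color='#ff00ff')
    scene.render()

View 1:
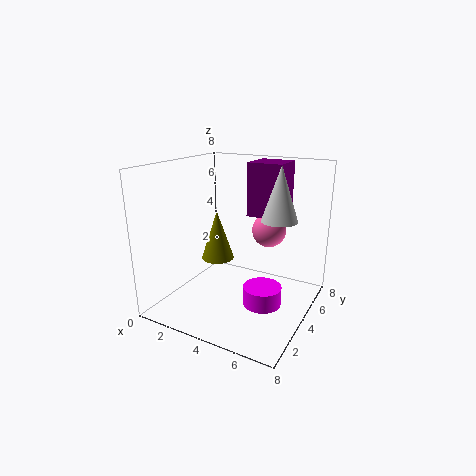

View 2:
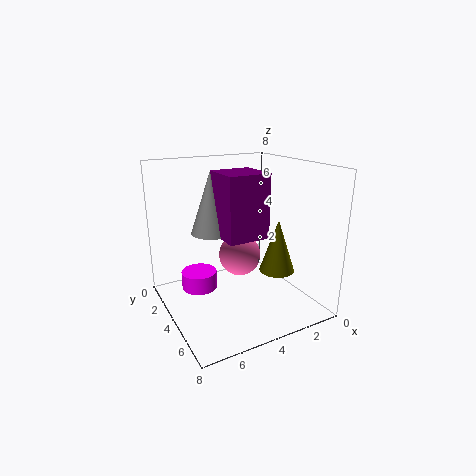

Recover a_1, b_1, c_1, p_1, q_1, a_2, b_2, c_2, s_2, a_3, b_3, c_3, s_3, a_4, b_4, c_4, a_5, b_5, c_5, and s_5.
a_1 = 4
b_1 = 5
c_1 = 5
p_1 = 2
q_1 = 2
a_2 = 2
b_2 = 5
c_2 = 2
s_2 = 1
a_3 = 6
b_3 = 5
c_3 = 5
s_3 = 1
a_4 = 5
b_4 = 6
c_4 = 4
a_5 = 6
b_5 = 3
c_5 = 1
s_5 = 1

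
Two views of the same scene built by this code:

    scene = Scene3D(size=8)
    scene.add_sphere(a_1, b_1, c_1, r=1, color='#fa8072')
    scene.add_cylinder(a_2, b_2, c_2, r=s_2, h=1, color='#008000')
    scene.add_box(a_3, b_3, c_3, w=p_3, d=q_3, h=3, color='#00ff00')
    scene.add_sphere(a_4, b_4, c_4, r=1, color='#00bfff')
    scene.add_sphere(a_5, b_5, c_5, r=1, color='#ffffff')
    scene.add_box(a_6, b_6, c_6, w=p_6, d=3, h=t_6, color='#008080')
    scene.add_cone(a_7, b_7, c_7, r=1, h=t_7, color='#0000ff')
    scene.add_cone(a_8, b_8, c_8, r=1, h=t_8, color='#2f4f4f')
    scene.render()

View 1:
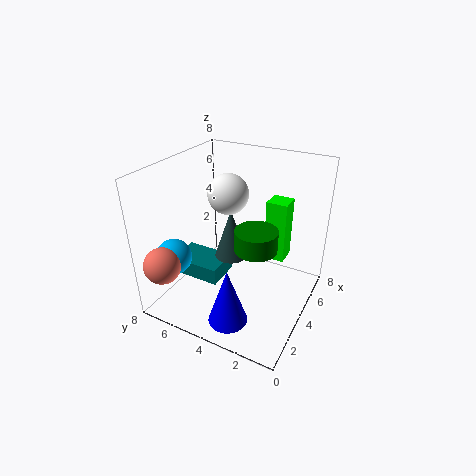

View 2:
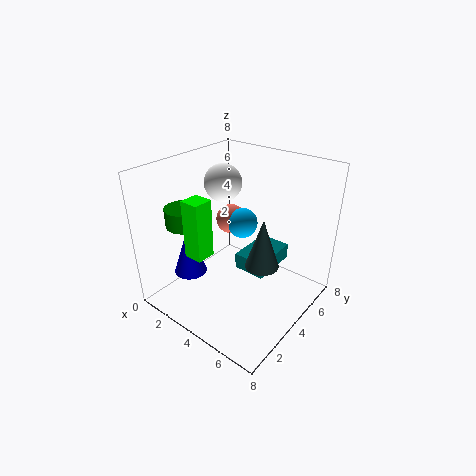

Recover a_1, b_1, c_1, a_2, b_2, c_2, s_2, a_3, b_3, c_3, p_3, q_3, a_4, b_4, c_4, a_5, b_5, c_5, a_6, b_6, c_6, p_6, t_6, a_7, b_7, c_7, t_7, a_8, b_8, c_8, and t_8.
a_1 = 1; b_1 = 7; c_1 = 3; a_2 = 2; b_2 = 2; c_2 = 5; s_2 = 1; a_3 = 3; b_3 = 1; c_3 = 4; p_3 = 1; q_3 = 1; a_4 = 2; b_4 = 7; c_4 = 3; a_5 = 3; b_5 = 4; c_5 = 7; a_6 = 3; b_6 = 5; c_6 = 1; p_6 = 2; t_6 = 1; a_7 = 1; b_7 = 3; c_7 = 1; t_7 = 3; a_8 = 5; b_8 = 5; c_8 = 2; t_8 = 3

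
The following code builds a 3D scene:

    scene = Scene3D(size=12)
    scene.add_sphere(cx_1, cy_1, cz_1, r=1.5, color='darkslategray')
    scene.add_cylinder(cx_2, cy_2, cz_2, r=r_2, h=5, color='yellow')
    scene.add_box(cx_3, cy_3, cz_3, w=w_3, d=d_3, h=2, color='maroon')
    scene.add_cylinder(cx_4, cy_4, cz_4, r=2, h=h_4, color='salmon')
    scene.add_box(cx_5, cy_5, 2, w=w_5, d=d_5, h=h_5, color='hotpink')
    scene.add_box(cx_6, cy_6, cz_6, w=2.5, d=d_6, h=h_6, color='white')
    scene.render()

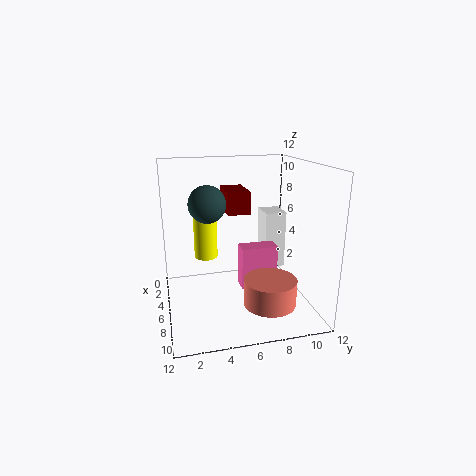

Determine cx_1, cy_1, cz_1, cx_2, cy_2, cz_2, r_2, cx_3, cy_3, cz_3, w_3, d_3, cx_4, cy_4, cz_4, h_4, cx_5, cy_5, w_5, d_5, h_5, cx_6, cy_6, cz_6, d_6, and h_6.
cx_1 = 6
cy_1 = 3.5
cz_1 = 9
cx_2 = 4.5
cy_2 = 3.5
cz_2 = 4
r_2 = 1
cx_3 = 1
cy_3 = 5.5
cz_3 = 7.5
w_3 = 3.5
d_3 = 2
cx_4 = 10
cy_4 = 7.5
cz_4 = 2
h_4 = 2
cx_5 = 6
cy_5 = 6
w_5 = 1.5
d_5 = 3
h_5 = 3.5
cx_6 = 0.5
cy_6 = 9.5
cz_6 = 1.5
d_6 = 2
h_6 = 5.5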